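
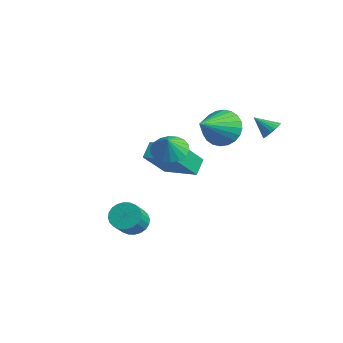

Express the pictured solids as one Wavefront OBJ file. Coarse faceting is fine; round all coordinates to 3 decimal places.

v -1.577 -1.665 -2.859
v -1.079 -1.908 -3.379
v -0.505 -2.697 -2.461
v -1.003 -2.455 -1.941
v -0.936 -1.673 -3.267
v -0.362 -2.463 -2.349
v -0.891 -1.438 -3.093
v -0.316 -2.227 -2.175
v -0.95 -1.237 -2.883
v -0.376 -2.026 -1.965
v -1.105 -1.101 -2.67
v -0.53 -1.89 -1.752
v -1.331 -1.051 -2.485
v -0.757 -1.841 -1.567
v -1.595 -1.095 -2.357
v -1.021 -1.884 -1.439
v -1.857 -1.225 -2.306
v -1.282 -2.015 -1.388
v -2.075 -1.423 -2.339
v -1.501 -2.212 -1.421
v -2.218 -1.657 -2.451
v -1.644 -2.447 -1.533
v -2.264 -1.893 -2.625
v -1.689 -2.682 -1.707
v -2.204 -2.094 -2.835
v -1.63 -2.883 -1.917
v -2.05 -2.23 -3.048
v -1.475 -3.019 -2.13
v -1.823 -2.279 -3.233
v -1.249 -3.069 -2.315
v -1.559 -2.236 -3.361
v -0.985 -3.025 -2.443
v -1.298 -2.105 -3.412
v -0.723 -2.895 -2.494
v -4.849 2.447 -1.494
v -4.634 1.141 -0.048
v -3.179 3.127 -1.127
v -2.965 1.822 0.319
v -4.455 1.818 -2.119
v -4.241 0.513 -0.673
v -2.786 2.499 -1.752
v -2.571 1.193 -0.306
v 1.029 3.901 2.443
v 1.405 3.962 2.867
v 0.351 3.399 3.117
v 1.277 4.161 2.886
v 1.106 4.314 2.828
v 0.921 4.396 2.704
v 0.756 4.393 2.535
v 0.637 4.305 2.35
v 0.586 4.147 2.181
v 0.612 3.946 2.057
v 0.709 3.738 2
v 0.862 3.558 2.02
v 1.044 3.437 2.112
v 1.223 3.397 2.262
v 1.369 3.444 2.443
v 1.455 3.57 2.625
v 1.468 3.753 2.774
v -1.971 0.516 0.893
v -1.36 1.149 0.894
v -1.609 0.164 1.767
v -1.659 1.316 1.085
v -2.02 1.324 1.237
v -2.371 1.172 1.321
v -2.643 0.89 1.321
v -2.781 0.534 1.235
v -2.76 0.174 1.082
v -2.582 -0.118 0.891
v -2.283 -0.285 0.7
v -1.922 -0.293 0.548
v -1.571 -0.14 0.464
v -1.299 0.142 0.464
v -1.161 0.498 0.55
v -1.182 0.857 0.703
v -0.966 2.626 2.097
v -0.544 2.254 1.235
v -0.374 1.014 3.083
v -0.236 2.461 1.389
v -0.04 2.693 1.651
v 0.016 2.915 1.982
v -0.078 3.094 2.329
v -0.306 3.201 2.642
v -0.636 3.22 2.871
v -1.015 3.149 2.983
v -1.387 2.999 2.96
v -1.695 2.792 2.806
v -1.892 2.559 2.543
v -1.947 2.337 2.213
v -1.854 2.159 1.865
v -1.625 2.052 1.553
v -1.296 2.032 1.323
v -0.916 2.103 1.211
f 2 1 5
f 2 5 3
f 3 5 6
f 3 6 4
f 5 1 7
f 5 7 6
f 6 7 8
f 6 8 4
f 7 1 9
f 7 9 8
f 8 9 10
f 8 10 4
f 9 1 11
f 9 11 10
f 10 11 12
f 10 12 4
f 11 1 13
f 11 13 12
f 12 13 14
f 12 14 4
f 13 1 15
f 13 15 14
f 14 15 16
f 14 16 4
f 15 1 17
f 15 17 16
f 16 17 18
f 16 18 4
f 17 1 19
f 17 19 18
f 18 19 20
f 18 20 4
f 19 1 21
f 19 21 20
f 20 21 22
f 20 22 4
f 21 1 23
f 21 23 22
f 22 23 24
f 22 24 4
f 23 1 25
f 23 25 24
f 24 25 26
f 24 26 4
f 25 1 27
f 25 27 26
f 26 27 28
f 26 28 4
f 27 1 29
f 27 29 28
f 28 29 30
f 28 30 4
f 29 1 31
f 29 31 30
f 30 31 32
f 30 32 4
f 31 1 33
f 31 33 32
f 32 33 34
f 32 34 4
f 33 1 2
f 33 2 34
f 34 2 3
f 34 3 4
f 36 38 35
f 39 36 35
f 35 38 37
f 37 39 35
f 36 42 38
f 40 36 39
f 40 42 36
f 38 42 37
f 41 39 37
f 37 42 41
f 41 40 39
f 42 40 41
f 44 43 46
f 44 46 45
f 46 43 47
f 46 47 45
f 47 43 48
f 47 48 45
f 48 43 49
f 48 49 45
f 49 43 50
f 49 50 45
f 50 43 51
f 50 51 45
f 51 43 52
f 51 52 45
f 52 43 53
f 52 53 45
f 53 43 54
f 53 54 45
f 54 43 55
f 54 55 45
f 55 43 56
f 55 56 45
f 56 43 57
f 56 57 45
f 57 43 58
f 57 58 45
f 58 43 59
f 58 59 45
f 59 43 44
f 59 44 45
f 61 60 63
f 61 63 62
f 63 60 64
f 63 64 62
f 64 60 65
f 64 65 62
f 65 60 66
f 65 66 62
f 66 60 67
f 66 67 62
f 67 60 68
f 67 68 62
f 68 60 69
f 68 69 62
f 69 60 70
f 69 70 62
f 70 60 71
f 70 71 62
f 71 60 72
f 71 72 62
f 72 60 73
f 72 73 62
f 73 60 74
f 73 74 62
f 74 60 75
f 74 75 62
f 75 60 61
f 75 61 62
f 77 76 79
f 77 79 78
f 79 76 80
f 79 80 78
f 80 76 81
f 80 81 78
f 81 76 82
f 81 82 78
f 82 76 83
f 82 83 78
f 83 76 84
f 83 84 78
f 84 76 85
f 84 85 78
f 85 76 86
f 85 86 78
f 86 76 87
f 86 87 78
f 87 76 88
f 87 88 78
f 88 76 89
f 88 89 78
f 89 76 90
f 89 90 78
f 90 76 91
f 90 91 78
f 91 76 92
f 91 92 78
f 92 76 93
f 92 93 78
f 93 76 77
f 93 77 78



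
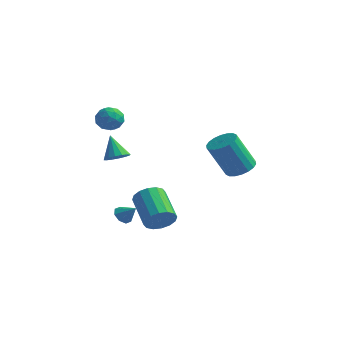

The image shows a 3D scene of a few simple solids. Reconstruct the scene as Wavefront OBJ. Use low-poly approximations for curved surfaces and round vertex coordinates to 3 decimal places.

v 0.279 -1.501 -3.584
v 0.746 -1.555 -2.829
v -0.652 -0.394 -1.88
v -1.119 -0.339 -2.636
v 0.91 -1.182 -3.044
v -0.488 -0.021 -2.095
v 0.905 -0.895 -3.403
v -0.493 0.267 -2.455
v 0.732 -0.769 -3.811
v -0.666 0.392 -2.863
v 0.438 -0.84 -4.159
v -0.96 0.321 -3.21
v 0.101 -1.087 -4.352
v -1.297 0.074 -3.404
v -0.188 -1.446 -4.34
v -1.586 -0.285 -3.391
v -0.352 -1.819 -4.125
v -1.75 -0.658 -3.176
v -0.347 -2.107 -3.765
v -1.745 -0.945 -2.817
v -0.174 -2.232 -3.357
v -1.572 -1.071 -2.409
v 0.12 -2.161 -3.01
v -1.278 -1 -2.061
v 0.457 -1.914 -2.816
v -0.941 -0.753 -1.868
v -2.896 -2.211 3.461
v -2.365 -1.687 3.716
v -1.955 -2.953 3.024
v -1.424 -2.429 3.279
v -1.844 -2.849 3.797
v -2.425 -2.39 4.068
v -1.895 -2.25 2.672
v -2.476 -1.791 2.943
v -1.746 -1.711 3.228
v -1.714 -2.081 3.924
v -2.606 -2.559 2.816
v -2.574 -2.929 3.512
v -2.713 -1.884 3.627
v -1.607 -2.756 3.113
v -1.854 -3.003 3.418
v -1.541 -2.695 3.567
v -2.749 -2.297 3.834
v -2.436 -1.989 3.984
v -2.13 -2.672 4.031
v -1.884 -2.651 2.756
v -1.571 -2.343 2.906
v -2.779 -1.945 3.173
v -2.466 -1.637 3.322
v -2.19 -1.968 2.709
v -2.037 -1.59 3.49
v -1.484 -2.026 3.233
v -1.761 -1.921 2.876
v -2.102 -1.651 3.036
v -2.018 -1.808 3.899
v -1.465 -2.244 3.642
v -1.712 -2.491 3.947
v -2.054 -2.221 4.106
v -1.654 -1.822 3.612
v -2.855 -2.396 3.098
v -2.302 -2.832 2.841
v -2.266 -2.419 2.634
v -2.608 -2.149 2.793
v -2.836 -2.614 3.507
v -2.283 -3.05 3.25
v -2.218 -2.989 3.704
v -2.559 -2.719 3.864
v -2.666 -2.818 3.128
v -1.894 -2.089 0.639
v -1.325 -1.73 0.833
v -2.586 -1.651 1.861
v -1.522 -1.496 0.638
v -1.818 -1.421 0.443
v -2.135 -1.525 0.301
v -2.387 -1.78 0.25
v -2.507 -2.118 0.303
v -2.463 -2.448 0.446
v -2.267 -2.682 0.641
v -1.97 -2.757 0.836
v -1.654 -2.652 0.978
v -1.401 -2.397 1.029
v -1.281 -2.06 0.976
v 3.175 1.575 -0.348
v 3.89 1.091 -0.24
v 3.14 0.421 1.717
v 2.425 0.905 1.608
v 3.991 1.431 -0.085
v 3.242 0.761 1.872
v 3.931 1.799 0.018
v 3.181 1.13 1.975
v 3.721 2.123 0.049
v 2.971 1.454 2.005
v 3.403 2.338 0
v 2.653 1.669 1.957
v 3.04 2.402 -0.117
v 2.29 1.733 1.84
v 2.703 2.303 -0.28
v 1.953 1.633 1.677
v 2.46 2.059 -0.457
v 1.71 1.389 1.5
v 2.358 1.719 -0.612
v 1.609 1.049 1.345
v 2.419 1.35 -0.715
v 1.669 0.681 1.242
v 2.629 1.026 -0.745
v 1.879 0.357 1.211
v 2.947 0.811 -0.697
v 2.197 0.142 1.26
v 3.31 0.747 -0.58
v 2.56 0.078 1.377
v 3.647 0.847 -0.417
v 2.897 0.177 1.54
v -1.216 -2.658 -3.077
v -0.843 -2.489 -3.502
v -0.464 -2.622 -2.403
v -1.042 -2.139 -3.298
v -1.343 -2.093 -2.964
v -1.569 -2.377 -2.697
v -1.589 -2.826 -2.651
v -1.39 -3.176 -2.855
v -1.089 -3.223 -3.189
v -0.863 -2.938 -3.457
f 2 1 5
f 2 5 3
f 3 5 6
f 3 6 4
f 5 1 7
f 5 7 6
f 6 7 8
f 6 8 4
f 7 1 9
f 7 9 8
f 8 9 10
f 8 10 4
f 9 1 11
f 9 11 10
f 10 11 12
f 10 12 4
f 11 1 13
f 11 13 12
f 12 13 14
f 12 14 4
f 13 1 15
f 13 15 14
f 14 15 16
f 14 16 4
f 15 1 17
f 15 17 16
f 16 17 18
f 16 18 4
f 17 1 19
f 17 19 18
f 18 19 20
f 18 20 4
f 19 1 21
f 19 21 20
f 20 21 22
f 20 22 4
f 21 1 23
f 21 23 22
f 22 23 24
f 22 24 4
f 23 1 25
f 23 25 24
f 24 25 26
f 24 26 4
f 25 1 2
f 25 2 26
f 26 2 3
f 26 3 4
f 27 64 43
f 64 38 67
f 43 67 32
f 64 67 43
f 27 43 39
f 43 32 44
f 39 44 28
f 43 44 39
f 27 39 48
f 39 28 49
f 48 49 34
f 39 49 48
f 27 48 60
f 48 34 63
f 60 63 37
f 48 63 60
f 27 60 64
f 60 37 68
f 64 68 38
f 60 68 64
f 28 44 55
f 44 32 58
f 55 58 36
f 44 58 55
f 32 67 45
f 67 38 66
f 45 66 31
f 67 66 45
f 38 68 65
f 68 37 61
f 65 61 29
f 68 61 65
f 37 63 62
f 63 34 50
f 62 50 33
f 63 50 62
f 34 49 54
f 49 28 51
f 54 51 35
f 49 51 54
f 30 56 42
f 56 36 57
f 42 57 31
f 56 57 42
f 30 42 40
f 42 31 41
f 40 41 29
f 42 41 40
f 30 40 47
f 40 29 46
f 47 46 33
f 40 46 47
f 30 47 52
f 47 33 53
f 52 53 35
f 47 53 52
f 30 52 56
f 52 35 59
f 56 59 36
f 52 59 56
f 31 57 45
f 57 36 58
f 45 58 32
f 57 58 45
f 29 41 65
f 41 31 66
f 65 66 38
f 41 66 65
f 33 46 62
f 46 29 61
f 62 61 37
f 46 61 62
f 35 53 54
f 53 33 50
f 54 50 34
f 53 50 54
f 36 59 55
f 59 35 51
f 55 51 28
f 59 51 55
f 70 69 72
f 70 72 71
f 72 69 73
f 72 73 71
f 73 69 74
f 73 74 71
f 74 69 75
f 74 75 71
f 75 69 76
f 75 76 71
f 76 69 77
f 76 77 71
f 77 69 78
f 77 78 71
f 78 69 79
f 78 79 71
f 79 69 80
f 79 80 71
f 80 69 81
f 80 81 71
f 81 69 82
f 81 82 71
f 82 69 70
f 82 70 71
f 84 83 87
f 84 87 85
f 85 87 88
f 85 88 86
f 87 83 89
f 87 89 88
f 88 89 90
f 88 90 86
f 89 83 91
f 89 91 90
f 90 91 92
f 90 92 86
f 91 83 93
f 91 93 92
f 92 93 94
f 92 94 86
f 93 83 95
f 93 95 94
f 94 95 96
f 94 96 86
f 95 83 97
f 95 97 96
f 96 97 98
f 96 98 86
f 97 83 99
f 97 99 98
f 98 99 100
f 98 100 86
f 99 83 101
f 99 101 100
f 100 101 102
f 100 102 86
f 101 83 103
f 101 103 102
f 102 103 104
f 102 104 86
f 103 83 105
f 103 105 104
f 104 105 106
f 104 106 86
f 105 83 107
f 105 107 106
f 106 107 108
f 106 108 86
f 107 83 109
f 107 109 108
f 108 109 110
f 108 110 86
f 109 83 111
f 109 111 110
f 110 111 112
f 110 112 86
f 111 83 84
f 111 84 112
f 112 84 85
f 112 85 86
f 114 113 116
f 114 116 115
f 116 113 117
f 116 117 115
f 117 113 118
f 117 118 115
f 118 113 119
f 118 119 115
f 119 113 120
f 119 120 115
f 120 113 121
f 120 121 115
f 121 113 122
f 121 122 115
f 122 113 114
f 122 114 115



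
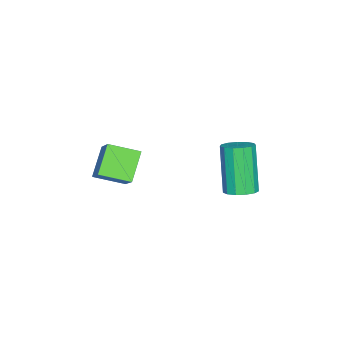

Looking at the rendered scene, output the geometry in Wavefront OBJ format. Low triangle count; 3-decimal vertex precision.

v -0.164 -0.571 -3.814
v -1.051 -0.588 -3.005
v -0.479 0.443 -4.138
v -1.366 0.426 -3.329
v 0.686 -0.006 -2.871
v -0.201 -0.023 -2.062
v 0.371 1.008 -3.195
v -0.516 0.991 -2.386
v -0.961 4.165 -3.805
v -0.497 3.868 -3.661
v -1.234 3.497 -2.05
v -1.699 3.795 -2.195
v -0.443 4.171 -3.567
v -1.181 3.8 -1.956
v -0.555 4.472 -3.549
v -1.292 4.101 -1.938
v -0.795 4.675 -3.612
v -1.532 4.304 -2.001
v -1.088 4.717 -3.736
v -1.826 4.346 -2.126
v -1.341 4.584 -3.883
v -2.078 4.213 -2.272
v -1.473 4.317 -4.005
v -2.211 3.947 -2.394
v -1.443 4.003 -4.063
v -2.18 3.632 -2.453
v -1.26 3.74 -4.04
v -1.997 3.369 -2.429
v -0.982 3.612 -3.942
v -1.719 3.242 -2.331
v -0.697 3.66 -3.801
v -1.435 3.289 -2.19
f 2 4 1
f 5 2 1
f 1 4 3
f 3 5 1
f 2 8 4
f 6 2 5
f 6 8 2
f 4 8 3
f 7 5 3
f 3 8 7
f 7 6 5
f 8 6 7
f 10 9 13
f 10 13 11
f 11 13 14
f 11 14 12
f 13 9 15
f 13 15 14
f 14 15 16
f 14 16 12
f 15 9 17
f 15 17 16
f 16 17 18
f 16 18 12
f 17 9 19
f 17 19 18
f 18 19 20
f 18 20 12
f 19 9 21
f 19 21 20
f 20 21 22
f 20 22 12
f 21 9 23
f 21 23 22
f 22 23 24
f 22 24 12
f 23 9 25
f 23 25 24
f 24 25 26
f 24 26 12
f 25 9 27
f 25 27 26
f 26 27 28
f 26 28 12
f 27 9 29
f 27 29 28
f 28 29 30
f 28 30 12
f 29 9 31
f 29 31 30
f 30 31 32
f 30 32 12
f 31 9 10
f 31 10 32
f 32 10 11
f 32 11 12



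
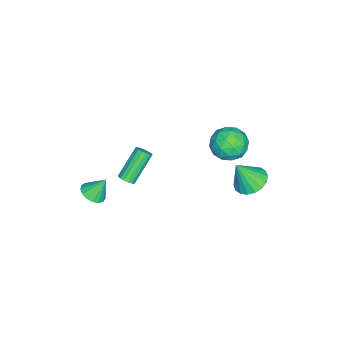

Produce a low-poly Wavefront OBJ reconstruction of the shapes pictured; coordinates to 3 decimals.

v -4.137 3.855 -2.596
v -3.504 4.704 -2.385
v -3.683 3.085 -0.864
v -3.93 4.843 -2.211
v -4.398 4.786 -2.114
v -4.813 4.545 -2.112
v -5.095 4.167 -2.206
v -5.187 3.727 -2.378
v -5.071 3.313 -2.592
v -4.771 3.006 -2.808
v -4.344 2.868 -2.981
v -3.877 2.925 -3.079
v -3.461 3.166 -3.08
v -3.18 3.544 -2.986
v -3.088 3.983 -2.815
v -3.203 4.398 -2.6
v -3.625 3.558 2.405
v -2.669 3.98 1.861
v -3.071 1.78 1.999
v -2.115 2.202 1.455
v -2.216 2.294 2.625
v -2.558 3.392 2.876
v -3.182 2.368 0.984
v -3.524 3.466 1.235
v -2.396 3.244 0.983
v -1.798 3.199 1.997
v -3.942 2.561 1.863
v -3.344 2.516 2.877
v -3.195 3.925 2.169
v -2.545 1.835 1.691
v -2.603 1.889 2.379
v -2.042 2.137 2.059
v -3.13 3.579 2.765
v -2.568 3.827 2.446
v -2.302 2.836 2.894
v -3.172 1.933 1.414
v -2.61 2.181 1.095
v -3.698 3.623 1.801
v -3.137 3.871 1.481
v -3.438 2.924 0.966
v -2.473 3.741 1.333
v -2.148 2.696 1.094
v -2.775 2.793 0.817
v -2.976 3.439 0.965
v -2.122 3.714 1.929
v -1.797 2.669 1.69
v -1.855 2.723 2.378
v -2.057 3.368 2.525
v -1.961 3.281 1.413
v -3.943 3.091 2.17
v -3.618 2.046 1.931
v -3.683 2.392 1.335
v -3.885 3.037 1.482
v -3.592 3.064 2.766
v -3.267 2.019 2.527
v -2.764 2.321 2.895
v -2.965 2.967 3.043
v -3.779 2.479 2.447
v 0.946 -3.805 -1.057
v 1.714 -3.894 -0.818
v 0.654 -3.115 0.137
v 1.716 -3.558 -1.012
v 1.541 -3.279 -1.216
v 1.23 -3.12 -1.383
v 0.854 -3.118 -1.476
v 0.499 -3.273 -1.474
v 0.246 -3.55 -1.375
v 0.153 -3.886 -1.204
v 0.243 -4.202 -1
v 0.493 -4.428 -0.808
v 0.847 -4.511 -0.674
v 1.224 -4.432 -0.627
v 1.537 -4.21 -0.679
v -1.894 -2.86 -2.452
v -1.5 -2.605 -2.186
v -2.931 -2.005 -0.641
v -3.326 -2.26 -0.908
v -1.595 -2.424 -2.344
v -3.026 -1.824 -0.799
v -1.758 -2.343 -2.527
v -3.19 -1.743 -0.982
v -1.953 -2.38 -2.693
v -3.384 -1.78 -1.148
v -2.134 -2.528 -2.804
v -3.566 -1.927 -1.259
v -2.26 -2.751 -2.834
v -3.692 -2.151 -1.289
v -2.303 -2.999 -2.777
v -3.734 -2.399 -1.232
v -2.252 -3.216 -2.645
v -3.683 -2.616 -1.101
v -2.119 -3.351 -2.47
v -3.55 -2.751 -0.925
v -1.934 -3.374 -2.29
v -3.366 -2.773 -0.745
v -1.741 -3.278 -2.147
v -3.172 -2.678 -0.603
v -1.582 -3.088 -2.075
v -3.014 -2.487 -0.53
v -1.495 -2.844 -2.089
v -2.927 -2.244 -0.544
f 2 1 4
f 2 4 3
f 4 1 5
f 4 5 3
f 5 1 6
f 5 6 3
f 6 1 7
f 6 7 3
f 7 1 8
f 7 8 3
f 8 1 9
f 8 9 3
f 9 1 10
f 9 10 3
f 10 1 11
f 10 11 3
f 11 1 12
f 11 12 3
f 12 1 13
f 12 13 3
f 13 1 14
f 13 14 3
f 14 1 15
f 14 15 3
f 15 1 16
f 15 16 3
f 16 1 2
f 16 2 3
f 17 54 33
f 54 28 57
f 33 57 22
f 54 57 33
f 17 33 29
f 33 22 34
f 29 34 18
f 33 34 29
f 17 29 38
f 29 18 39
f 38 39 24
f 29 39 38
f 17 38 50
f 38 24 53
f 50 53 27
f 38 53 50
f 17 50 54
f 50 27 58
f 54 58 28
f 50 58 54
f 18 34 45
f 34 22 48
f 45 48 26
f 34 48 45
f 22 57 35
f 57 28 56
f 35 56 21
f 57 56 35
f 28 58 55
f 58 27 51
f 55 51 19
f 58 51 55
f 27 53 52
f 53 24 40
f 52 40 23
f 53 40 52
f 24 39 44
f 39 18 41
f 44 41 25
f 39 41 44
f 20 46 32
f 46 26 47
f 32 47 21
f 46 47 32
f 20 32 30
f 32 21 31
f 30 31 19
f 32 31 30
f 20 30 37
f 30 19 36
f 37 36 23
f 30 36 37
f 20 37 42
f 37 23 43
f 42 43 25
f 37 43 42
f 20 42 46
f 42 25 49
f 46 49 26
f 42 49 46
f 21 47 35
f 47 26 48
f 35 48 22
f 47 48 35
f 19 31 55
f 31 21 56
f 55 56 28
f 31 56 55
f 23 36 52
f 36 19 51
f 52 51 27
f 36 51 52
f 25 43 44
f 43 23 40
f 44 40 24
f 43 40 44
f 26 49 45
f 49 25 41
f 45 41 18
f 49 41 45
f 60 59 62
f 60 62 61
f 62 59 63
f 62 63 61
f 63 59 64
f 63 64 61
f 64 59 65
f 64 65 61
f 65 59 66
f 65 66 61
f 66 59 67
f 66 67 61
f 67 59 68
f 67 68 61
f 68 59 69
f 68 69 61
f 69 59 70
f 69 70 61
f 70 59 71
f 70 71 61
f 71 59 72
f 71 72 61
f 72 59 73
f 72 73 61
f 73 59 60
f 73 60 61
f 75 74 78
f 75 78 76
f 76 78 79
f 76 79 77
f 78 74 80
f 78 80 79
f 79 80 81
f 79 81 77
f 80 74 82
f 80 82 81
f 81 82 83
f 81 83 77
f 82 74 84
f 82 84 83
f 83 84 85
f 83 85 77
f 84 74 86
f 84 86 85
f 85 86 87
f 85 87 77
f 86 74 88
f 86 88 87
f 87 88 89
f 87 89 77
f 88 74 90
f 88 90 89
f 89 90 91
f 89 91 77
f 90 74 92
f 90 92 91
f 91 92 93
f 91 93 77
f 92 74 94
f 92 94 93
f 93 94 95
f 93 95 77
f 94 74 96
f 94 96 95
f 95 96 97
f 95 97 77
f 96 74 98
f 96 98 97
f 97 98 99
f 97 99 77
f 98 74 100
f 98 100 99
f 99 100 101
f 99 101 77
f 100 74 75
f 100 75 101
f 101 75 76
f 101 76 77



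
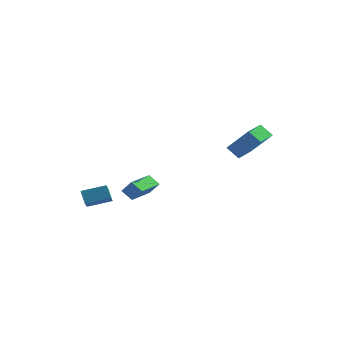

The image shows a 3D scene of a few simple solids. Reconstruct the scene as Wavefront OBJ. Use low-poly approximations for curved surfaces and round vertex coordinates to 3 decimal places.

v 2.561 2.082 -0.24
v 1.838 2.235 0.404
v 2.836 3.647 -0.302
v 2.113 3.8 0.341
v 3.807 1.92 1.199
v 3.084 2.073 1.842
v 4.082 3.485 1.136
v 3.359 3.638 1.78
v -4.911 -2.072 -2.176
v -4.72 -2.911 -1.539
v -3.663 -1.52 -1.821
v -3.472 -2.359 -1.185
v -4.528 -2.501 -2.855
v -4.337 -3.34 -2.219
v -3.28 -1.949 -2.501
v -3.089 -2.788 -1.864
v -1.835 -3.001 -1.762
v -2.474 -2.818 -1.264
v -1.478 -1.09 -2.007
v -2.116 -0.907 -1.509
v -1.284 -3.013 -1.051
v -1.922 -2.83 -0.553
v -0.926 -1.102 -1.296
v -1.565 -0.919 -0.798
f 2 4 1
f 5 2 1
f 1 4 3
f 3 5 1
f 2 8 4
f 6 2 5
f 6 8 2
f 4 8 3
f 7 5 3
f 3 8 7
f 7 6 5
f 8 6 7
f 10 12 9
f 13 10 9
f 9 12 11
f 11 13 9
f 10 16 12
f 14 10 13
f 14 16 10
f 12 16 11
f 15 13 11
f 11 16 15
f 15 14 13
f 16 14 15
f 18 20 17
f 21 18 17
f 17 20 19
f 19 21 17
f 18 24 20
f 22 18 21
f 22 24 18
f 20 24 19
f 23 21 19
f 19 24 23
f 23 22 21
f 24 22 23



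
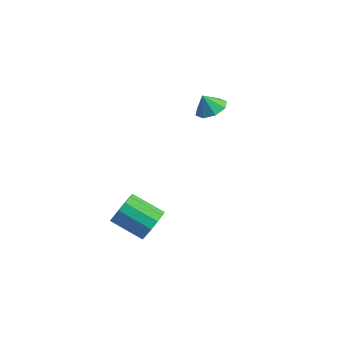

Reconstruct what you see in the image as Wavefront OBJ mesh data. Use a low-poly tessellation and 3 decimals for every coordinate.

v 0.502 3.917 1.263
v 1.328 3.355 1.409
v 0.098 3.603 2.337
v 1.418 4.082 1.656
v 0.971 4.712 1.672
v 0.25 4.877 1.449
v -0.324 4.48 1.117
v -0.414 3.753 0.87
v 0.033 3.122 0.854
v 0.754 2.957 1.077
v 2.345 -2.811 -3.933
v 2.917 -3.067 -3.041
v 1.108 -3.745 -2.075
v 0.535 -3.489 -2.967
v 2.736 -2.484 -2.97
v 0.927 -3.162 -2.004
v 2.432 -2.005 -3.204
v 0.623 -2.683 -2.238
v 2.099 -1.782 -3.67
v 0.29 -2.46 -2.704
v 1.845 -1.885 -4.219
v 0.036 -2.563 -3.253
v 1.749 -2.283 -4.677
v -0.06 -2.961 -3.711
v 1.842 -2.848 -4.9
v 0.033 -3.526 -3.934
v 2.095 -3.401 -4.815
v 0.286 -4.079 -3.849
v 2.427 -3.767 -4.45
v 0.618 -4.445 -3.484
v 2.733 -3.829 -3.921
v 0.924 -4.508 -2.955
v 2.915 -3.569 -3.396
v 1.106 -4.247 -2.43
f 2 1 4
f 2 4 3
f 4 1 5
f 4 5 3
f 5 1 6
f 5 6 3
f 6 1 7
f 6 7 3
f 7 1 8
f 7 8 3
f 8 1 9
f 8 9 3
f 9 1 10
f 9 10 3
f 10 1 2
f 10 2 3
f 12 11 15
f 12 15 13
f 13 15 16
f 13 16 14
f 15 11 17
f 15 17 16
f 16 17 18
f 16 18 14
f 17 11 19
f 17 19 18
f 18 19 20
f 18 20 14
f 19 11 21
f 19 21 20
f 20 21 22
f 20 22 14
f 21 11 23
f 21 23 22
f 22 23 24
f 22 24 14
f 23 11 25
f 23 25 24
f 24 25 26
f 24 26 14
f 25 11 27
f 25 27 26
f 26 27 28
f 26 28 14
f 27 11 29
f 27 29 28
f 28 29 30
f 28 30 14
f 29 11 31
f 29 31 30
f 30 31 32
f 30 32 14
f 31 11 33
f 31 33 32
f 32 33 34
f 32 34 14
f 33 11 12
f 33 12 34
f 34 12 13
f 34 13 14



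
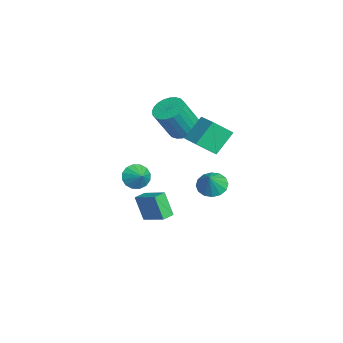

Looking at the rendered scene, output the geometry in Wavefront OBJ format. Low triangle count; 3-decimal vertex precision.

v 3.164 3.067 -0.541
v 3.884 3.031 -1.063
v 3.936 2.833 0.541
v 3.847 3.474 -0.941
v 3.627 3.807 -0.712
v 3.282 3.942 -0.437
v 2.906 3.843 -0.19
v 2.599 3.535 -0.038
v 2.444 3.102 -0.02
v 2.481 2.659 -0.142
v 2.701 2.326 -0.371
v 3.046 2.191 -0.645
v 3.422 2.29 -0.892
v 3.729 2.598 -1.045
v 3.78 1.505 3.567
v 3.101 2.46 4.799
v 3.582 2.609 2.602
v 2.903 3.564 3.834
v 5.077 2.016 3.886
v 4.398 2.971 5.118
v 4.879 3.12 2.921
v 4.2 4.075 4.153
v 1.967 -0.618 -3.999
v 1.459 -1.068 -2.494
v 1.403 -0.036 -4.015
v 0.896 -0.486 -2.511
v 3.024 0.426 -3.329
v 2.517 -0.024 -1.825
v 2.461 1.008 -3.346
v 1.953 0.558 -1.841
v 0.867 1.721 2.701
v 1.592 1.25 2.262
v 2.119 0.328 4.12
v 1.393 0.799 4.559
v 1.765 1.568 2.37
v 2.292 0.646 4.228
v 1.802 1.909 2.529
v 2.329 0.988 4.387
v 1.697 2.222 2.714
v 2.224 1.301 4.572
v 1.465 2.459 2.897
v 1.992 1.537 4.755
v 1.142 2.583 3.05
v 1.669 1.661 4.909
v 0.777 2.576 3.15
v 1.304 1.654 5.009
v 0.425 2.438 3.182
v 0.952 1.517 5.04
v 0.141 2.192 3.14
v 0.668 1.27 4.998
v -0.032 1.874 3.032
v 0.495 0.952 4.89
v -0.069 1.532 2.873
v 0.458 0.611 4.731
v 0.036 1.219 2.688
v 0.563 0.298 4.546
v 0.268 0.983 2.505
v 0.795 0.061 4.363
v 0.591 0.859 2.351
v 1.118 -0.063 4.21
v 0.956 0.866 2.251
v 1.483 -0.056 4.11
v 1.308 1.003 2.22
v 1.835 0.082 4.078
v 1.43 -0.971 -0.807
v 1.937 -1.236 -1.449
v 2.25 -0.649 -0.293
v 1.835 -0.814 -1.55
v 1.624 -0.435 -1.451
v 1.361 -0.199 -1.18
v 1.117 -0.17 -0.809
v 0.956 -0.356 -0.438
v 0.923 -0.706 -0.165
v 1.026 -1.128 -0.065
v 1.237 -1.507 -0.163
v 1.499 -1.743 -0.434
v 1.744 -1.772 -0.805
v 1.904 -1.586 -1.177
f 2 1 4
f 2 4 3
f 4 1 5
f 4 5 3
f 5 1 6
f 5 6 3
f 6 1 7
f 6 7 3
f 7 1 8
f 7 8 3
f 8 1 9
f 8 9 3
f 9 1 10
f 9 10 3
f 10 1 11
f 10 11 3
f 11 1 12
f 11 12 3
f 12 1 13
f 12 13 3
f 13 1 14
f 13 14 3
f 14 1 2
f 14 2 3
f 16 18 15
f 19 16 15
f 15 18 17
f 17 19 15
f 16 22 18
f 20 16 19
f 20 22 16
f 18 22 17
f 21 19 17
f 17 22 21
f 21 20 19
f 22 20 21
f 24 26 23
f 27 24 23
f 23 26 25
f 25 27 23
f 24 30 26
f 28 24 27
f 28 30 24
f 26 30 25
f 29 27 25
f 25 30 29
f 29 28 27
f 30 28 29
f 32 31 35
f 32 35 33
f 33 35 36
f 33 36 34
f 35 31 37
f 35 37 36
f 36 37 38
f 36 38 34
f 37 31 39
f 37 39 38
f 38 39 40
f 38 40 34
f 39 31 41
f 39 41 40
f 40 41 42
f 40 42 34
f 41 31 43
f 41 43 42
f 42 43 44
f 42 44 34
f 43 31 45
f 43 45 44
f 44 45 46
f 44 46 34
f 45 31 47
f 45 47 46
f 46 47 48
f 46 48 34
f 47 31 49
f 47 49 48
f 48 49 50
f 48 50 34
f 49 31 51
f 49 51 50
f 50 51 52
f 50 52 34
f 51 31 53
f 51 53 52
f 52 53 54
f 52 54 34
f 53 31 55
f 53 55 54
f 54 55 56
f 54 56 34
f 55 31 57
f 55 57 56
f 56 57 58
f 56 58 34
f 57 31 59
f 57 59 58
f 58 59 60
f 58 60 34
f 59 31 61
f 59 61 60
f 60 61 62
f 60 62 34
f 61 31 63
f 61 63 62
f 62 63 64
f 62 64 34
f 63 31 32
f 63 32 64
f 64 32 33
f 64 33 34
f 66 65 68
f 66 68 67
f 68 65 69
f 68 69 67
f 69 65 70
f 69 70 67
f 70 65 71
f 70 71 67
f 71 65 72
f 71 72 67
f 72 65 73
f 72 73 67
f 73 65 74
f 73 74 67
f 74 65 75
f 74 75 67
f 75 65 76
f 75 76 67
f 76 65 77
f 76 77 67
f 77 65 78
f 77 78 67
f 78 65 66
f 78 66 67



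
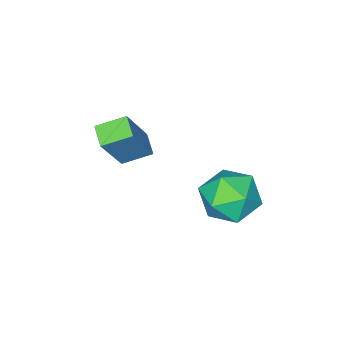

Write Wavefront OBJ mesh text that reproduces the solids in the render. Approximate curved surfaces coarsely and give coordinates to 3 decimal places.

v 2.535 4.351 2.041
v 3.345 3.686 1.729
v 1.375 3.354 1.151
v 2.185 2.689 0.839
v 1.873 2.717 1.887
v 2.59 3.333 2.437
v 2.13 3.707 0.443
v 2.847 4.323 0.993
v 3.095 3.288 0.742
v 2.936 2.676 1.634
v 1.784 4.364 1.246
v 1.625 3.752 2.138
v 3.152 -0.899 1.542
v 2.339 -0.278 1.947
v 3.527 -0.211 1.24
v 2.715 0.41 1.646
v 4.205 -0.69 3.334
v 3.393 -0.069 3.74
v 4.581 -0.002 3.033
v 3.768 0.619 3.438
f 1 12 6
f 1 6 2
f 1 2 8
f 1 8 11
f 1 11 12
f 2 6 10
f 6 12 5
f 12 11 3
f 11 8 7
f 8 2 9
f 4 10 5
f 4 5 3
f 4 3 7
f 4 7 9
f 4 9 10
f 5 10 6
f 3 5 12
f 7 3 11
f 9 7 8
f 10 9 2
f 14 16 13
f 17 14 13
f 13 16 15
f 15 17 13
f 14 20 16
f 18 14 17
f 18 20 14
f 16 20 15
f 19 17 15
f 15 20 19
f 19 18 17
f 20 18 19



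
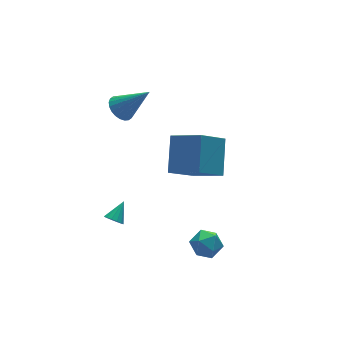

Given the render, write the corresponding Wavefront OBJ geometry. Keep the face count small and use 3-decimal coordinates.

v -0.551 3.025 2.903
v -0.018 2.786 2.371
v 0.591 2.155 4.437
v 0.093 3.064 2.446
v 0.105 3.335 2.591
v 0.018 3.56 2.784
v -0.155 3.703 2.994
v -0.389 3.743 3.191
v -0.648 3.674 3.344
v -0.891 3.505 3.43
v -1.083 3.264 3.435
v -1.194 2.986 3.36
v -1.207 2.715 3.215
v -1.119 2.49 3.023
v -0.946 2.347 2.813
v -0.712 2.307 2.616
v -0.453 2.376 2.463
v -0.21 2.545 2.377
v 3.5 -0.134 -1.77
v 1.991 -0.364 -0.556
v 2.552 1.34 -2.67
v 1.043 1.111 -1.456
v 4.397 1.289 -0.384
v 2.888 1.06 0.83
v 3.449 2.764 -1.284
v 1.94 2.534 -0.07
v -2.566 -0.034 -2.572
v -2.188 -0.212 -2.898
v -1.734 0.474 -1.888
v -2.268 0.056 -3.001
v -2.443 0.296 -2.967
v -2.656 0.431 -2.808
v -2.841 0.419 -2.574
v -2.938 0.262 -2.339
v -2.917 0.011 -2.178
v -2.785 -0.254 -2.142
v -2.582 -0.449 -2.242
v -2.375 -0.513 -2.447
v -2.228 -0.425 -2.692
v -0.097 -3.979 -2.872
v 0.257 -3.387 -3.424
v 1.023 -3.833 -1.996
v 1.377 -3.241 -2.548
v 0.648 -3.039 -2.094
v -0.045 -3.129 -2.635
v 1.325 -4.091 -2.785
v 0.632 -4.181 -3.326
v 1.136 -3.456 -3.37
v 0.717 -2.807 -2.943
v 0.563 -4.413 -2.477
v 0.144 -3.764 -2.05
f 2 1 4
f 2 4 3
f 4 1 5
f 4 5 3
f 5 1 6
f 5 6 3
f 6 1 7
f 6 7 3
f 7 1 8
f 7 8 3
f 8 1 9
f 8 9 3
f 9 1 10
f 9 10 3
f 10 1 11
f 10 11 3
f 11 1 12
f 11 12 3
f 12 1 13
f 12 13 3
f 13 1 14
f 13 14 3
f 14 1 15
f 14 15 3
f 15 1 16
f 15 16 3
f 16 1 17
f 16 17 3
f 17 1 18
f 17 18 3
f 18 1 2
f 18 2 3
f 20 22 19
f 23 20 19
f 19 22 21
f 21 23 19
f 20 26 22
f 24 20 23
f 24 26 20
f 22 26 21
f 25 23 21
f 21 26 25
f 25 24 23
f 26 24 25
f 28 27 30
f 28 30 29
f 30 27 31
f 30 31 29
f 31 27 32
f 31 32 29
f 32 27 33
f 32 33 29
f 33 27 34
f 33 34 29
f 34 27 35
f 34 35 29
f 35 27 36
f 35 36 29
f 36 27 37
f 36 37 29
f 37 27 38
f 37 38 29
f 38 27 39
f 38 39 29
f 39 27 28
f 39 28 29
f 40 51 45
f 40 45 41
f 40 41 47
f 40 47 50
f 40 50 51
f 41 45 49
f 45 51 44
f 51 50 42
f 50 47 46
f 47 41 48
f 43 49 44
f 43 44 42
f 43 42 46
f 43 46 48
f 43 48 49
f 44 49 45
f 42 44 51
f 46 42 50
f 48 46 47
f 49 48 41



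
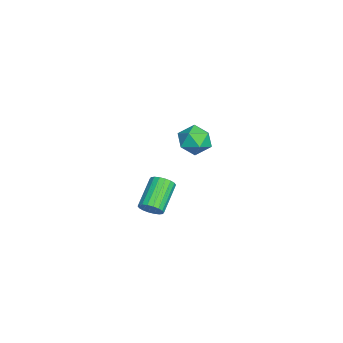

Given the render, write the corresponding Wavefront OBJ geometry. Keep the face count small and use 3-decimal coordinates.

v 2.938 -3.897 -1.887
v 3.254 -4.033 -1.372
v 1.919 -3.519 -0.417
v 1.602 -3.383 -0.933
v 3.322 -3.77 -1.418
v 1.987 -3.256 -0.463
v 3.314 -3.532 -1.557
v 1.979 -3.018 -0.602
v 3.232 -3.366 -1.762
v 1.897 -2.852 -0.807
v 3.091 -3.305 -1.991
v 1.756 -2.791 -1.036
v 2.92 -3.362 -2.2
v 1.585 -2.848 -1.245
v 2.752 -3.524 -2.347
v 1.417 -3.01 -1.392
v 2.621 -3.761 -2.403
v 1.286 -3.247 -1.448
v 2.553 -4.024 -2.357
v 1.218 -3.51 -1.402
v 2.561 -4.262 -2.218
v 1.226 -3.748 -1.263
v 2.643 -4.428 -2.013
v 1.308 -3.914 -1.058
v 2.784 -4.489 -1.784
v 1.449 -3.975 -0.829
v 2.955 -4.432 -1.575
v 1.62 -3.918 -0.62
v 3.123 -4.27 -1.428
v 1.788 -3.756 -0.473
v -3.398 -1.158 -1.841
v -2.745 -1.739 -1.451
v -4.495 -2.221 -1.589
v -3.842 -2.802 -1.199
v -4.099 -2 -0.746
v -3.421 -1.342 -0.902
v -3.819 -2.618 -2.138
v -3.141 -1.96 -2.294
v -3.005 -2.641 -1.635
v -3.178 -2.259 -0.775
v -4.062 -1.701 -2.265
v -4.235 -1.319 -1.405
f 2 1 5
f 2 5 3
f 3 5 6
f 3 6 4
f 5 1 7
f 5 7 6
f 6 7 8
f 6 8 4
f 7 1 9
f 7 9 8
f 8 9 10
f 8 10 4
f 9 1 11
f 9 11 10
f 10 11 12
f 10 12 4
f 11 1 13
f 11 13 12
f 12 13 14
f 12 14 4
f 13 1 15
f 13 15 14
f 14 15 16
f 14 16 4
f 15 1 17
f 15 17 16
f 16 17 18
f 16 18 4
f 17 1 19
f 17 19 18
f 18 19 20
f 18 20 4
f 19 1 21
f 19 21 20
f 20 21 22
f 20 22 4
f 21 1 23
f 21 23 22
f 22 23 24
f 22 24 4
f 23 1 25
f 23 25 24
f 24 25 26
f 24 26 4
f 25 1 27
f 25 27 26
f 26 27 28
f 26 28 4
f 27 1 29
f 27 29 28
f 28 29 30
f 28 30 4
f 29 1 2
f 29 2 30
f 30 2 3
f 30 3 4
f 31 42 36
f 31 36 32
f 31 32 38
f 31 38 41
f 31 41 42
f 32 36 40
f 36 42 35
f 42 41 33
f 41 38 37
f 38 32 39
f 34 40 35
f 34 35 33
f 34 33 37
f 34 37 39
f 34 39 40
f 35 40 36
f 33 35 42
f 37 33 41
f 39 37 38
f 40 39 32



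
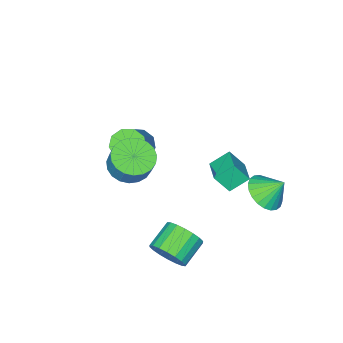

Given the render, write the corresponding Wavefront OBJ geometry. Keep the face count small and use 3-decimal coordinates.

v -1.599 1.93 -2.207
v -1.15 2.659 -2.543
v -2.001 2.57 -1.353
v -1.465 2.687 -2.712
v -1.801 2.599 -2.804
v -2.106 2.41 -2.806
v -2.334 2.147 -2.716
v -2.45 1.852 -2.549
v -2.436 1.568 -2.329
v -2.295 1.339 -2.091
v -2.048 1.2 -1.87
v -1.733 1.173 -1.701
v -1.397 1.26 -1.609
v -1.092 1.45 -1.607
v -0.864 1.712 -1.697
v -0.749 2.008 -1.865
v -0.762 2.292 -2.084
v -0.903 2.52 -2.322
v 0.546 -3.253 -1.197
v 1.071 -3.786 -1.38
v 2.259 -3.06 -0.086
v 1.734 -2.527 0.097
v 1.137 -3.358 -1.68
v 2.324 -2.632 -0.386
v 0.926 -2.881 -1.754
v 2.113 -2.155 -0.46
v 0.538 -2.578 -1.567
v 1.725 -1.852 -0.274
v 0.153 -2.591 -1.207
v 1.341 -1.865 0.086
v -0.047 -2.913 -0.842
v 1.14 -2.188 0.451
v 0.03 -3.395 -0.643
v 1.218 -2.669 0.65
v 0.349 -3.81 -0.703
v 1.536 -3.084 0.59
v 0.76 -3.964 -0.994
v 1.948 -3.239 0.3
v 3.63 1.737 -2.766
v 3.944 2.054 -2.054
v 2.823 1.88 -1.483
v 2.51 1.563 -2.194
v 3.809 2.357 -2.227
v 2.688 2.183 -1.656
v 3.638 2.536 -2.507
v 2.517 2.362 -1.936
v 3.466 2.558 -2.838
v 2.345 2.384 -2.267
v 3.326 2.416 -3.155
v 2.206 2.242 -2.584
v 3.247 2.141 -3.395
v 2.126 1.967 -2.823
v 3.244 1.785 -3.51
v 2.123 1.611 -2.938
v 3.317 1.42 -3.477
v 2.196 1.246 -2.906
v 3.452 1.117 -3.304
v 2.331 0.943 -2.733
v 3.623 0.938 -3.024
v 2.502 0.764 -2.453
v 3.795 0.916 -2.693
v 2.674 0.742 -2.122
v 3.934 1.058 -2.376
v 2.814 0.884 -1.805
v 4.014 1.333 -2.137
v 2.893 1.159 -1.565
v 4.017 1.689 -2.022
v 2.896 1.515 -1.45
v -0.194 1.029 -0.84
v -0.898 1.425 -0.25
v 0.489 1.959 -0.649
v -0.214 2.355 -0.059
v 0.214 0.565 -0.041
v -0.489 0.961 0.549
v 0.898 1.495 0.15
v 0.194 1.891 0.74
v 3.106 -0.928 0.819
v 3.733 -1.548 0.998
v 3.941 -1.052 1.981
v 3.314 -0.432 1.801
v 3.932 -1.284 0.823
v 4.141 -0.789 1.805
v 3.988 -0.959 0.647
v 4.197 -0.463 1.629
v 3.892 -0.628 0.5
v 4.101 -0.133 1.483
v 3.66 -0.349 0.409
v 3.869 0.146 1.391
v 3.332 -0.171 0.389
v 3.541 0.325 1.371
v 2.965 -0.123 0.442
v 3.174 0.373 1.425
v 2.622 -0.214 0.561
v 2.831 0.282 1.544
v 2.363 -0.429 0.725
v 2.572 0.067 1.707
v 2.232 -0.73 0.904
v 2.441 -0.234 1.887
v 2.252 -1.065 1.069
v 2.461 -0.569 2.052
v 2.42 -1.377 1.191
v 2.629 -0.881 2.173
v 2.706 -1.611 1.248
v 2.915 -1.115 2.231
v 3.062 -1.727 1.231
v 3.271 -1.231 2.214
v 3.425 -1.704 1.143
v 3.634 -1.209 2.125
f 2 1 4
f 2 4 3
f 4 1 5
f 4 5 3
f 5 1 6
f 5 6 3
f 6 1 7
f 6 7 3
f 7 1 8
f 7 8 3
f 8 1 9
f 8 9 3
f 9 1 10
f 9 10 3
f 10 1 11
f 10 11 3
f 11 1 12
f 11 12 3
f 12 1 13
f 12 13 3
f 13 1 14
f 13 14 3
f 14 1 15
f 14 15 3
f 15 1 16
f 15 16 3
f 16 1 17
f 16 17 3
f 17 1 18
f 17 18 3
f 18 1 2
f 18 2 3
f 20 19 23
f 20 23 21
f 21 23 24
f 21 24 22
f 23 19 25
f 23 25 24
f 24 25 26
f 24 26 22
f 25 19 27
f 25 27 26
f 26 27 28
f 26 28 22
f 27 19 29
f 27 29 28
f 28 29 30
f 28 30 22
f 29 19 31
f 29 31 30
f 30 31 32
f 30 32 22
f 31 19 33
f 31 33 32
f 32 33 34
f 32 34 22
f 33 19 35
f 33 35 34
f 34 35 36
f 34 36 22
f 35 19 37
f 35 37 36
f 36 37 38
f 36 38 22
f 37 19 20
f 37 20 38
f 38 20 21
f 38 21 22
f 40 39 43
f 40 43 41
f 41 43 44
f 41 44 42
f 43 39 45
f 43 45 44
f 44 45 46
f 44 46 42
f 45 39 47
f 45 47 46
f 46 47 48
f 46 48 42
f 47 39 49
f 47 49 48
f 48 49 50
f 48 50 42
f 49 39 51
f 49 51 50
f 50 51 52
f 50 52 42
f 51 39 53
f 51 53 52
f 52 53 54
f 52 54 42
f 53 39 55
f 53 55 54
f 54 55 56
f 54 56 42
f 55 39 57
f 55 57 56
f 56 57 58
f 56 58 42
f 57 39 59
f 57 59 58
f 58 59 60
f 58 60 42
f 59 39 61
f 59 61 60
f 60 61 62
f 60 62 42
f 61 39 63
f 61 63 62
f 62 63 64
f 62 64 42
f 63 39 65
f 63 65 64
f 64 65 66
f 64 66 42
f 65 39 67
f 65 67 66
f 66 67 68
f 66 68 42
f 67 39 40
f 67 40 68
f 68 40 41
f 68 41 42
f 70 72 69
f 73 70 69
f 69 72 71
f 71 73 69
f 70 76 72
f 74 70 73
f 74 76 70
f 72 76 71
f 75 73 71
f 71 76 75
f 75 74 73
f 76 74 75
f 78 77 81
f 78 81 79
f 79 81 82
f 79 82 80
f 81 77 83
f 81 83 82
f 82 83 84
f 82 84 80
f 83 77 85
f 83 85 84
f 84 85 86
f 84 86 80
f 85 77 87
f 85 87 86
f 86 87 88
f 86 88 80
f 87 77 89
f 87 89 88
f 88 89 90
f 88 90 80
f 89 77 91
f 89 91 90
f 90 91 92
f 90 92 80
f 91 77 93
f 91 93 92
f 92 93 94
f 92 94 80
f 93 77 95
f 93 95 94
f 94 95 96
f 94 96 80
f 95 77 97
f 95 97 96
f 96 97 98
f 96 98 80
f 97 77 99
f 97 99 98
f 98 99 100
f 98 100 80
f 99 77 101
f 99 101 100
f 100 101 102
f 100 102 80
f 101 77 103
f 101 103 102
f 102 103 104
f 102 104 80
f 103 77 105
f 103 105 104
f 104 105 106
f 104 106 80
f 105 77 107
f 105 107 106
f 106 107 108
f 106 108 80
f 107 77 78
f 107 78 108
f 108 78 79
f 108 79 80



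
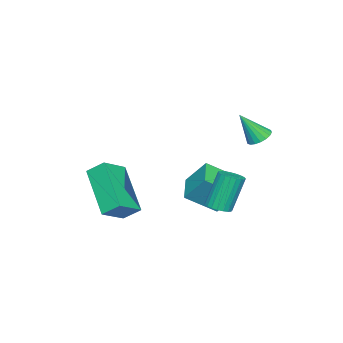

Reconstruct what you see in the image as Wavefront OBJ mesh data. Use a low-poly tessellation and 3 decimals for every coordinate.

v 0.704 0.683 -0.684
v 1.153 0.552 -0.911
v 1.096 0.077 0.444
v 1.201 0.758 -0.817
v 1.15 0.949 -0.697
v 1.011 1.088 -0.574
v 0.811 1.146 -0.473
v 0.59 1.113 -0.414
v 0.391 0.994 -0.409
v 0.255 0.814 -0.458
v 0.207 0.608 -0.552
v 0.257 0.417 -0.672
v 0.396 0.279 -0.795
v 0.596 0.22 -0.896
v 0.817 0.254 -0.955
v 1.016 0.372 -0.96
v 0.736 -0.904 -3.914
v 1.414 -1.881 -3.121
v 0.691 -0.11 -2.898
v 1.369 -1.088 -2.105
v 1.791 -0.432 -4.235
v 2.469 -1.41 -3.442
v 1.746 0.361 -3.219
v 2.424 -0.616 -2.426
v 3.713 0.534 -2.897
v 4.183 0.503 -2.729
v 3.697 0.776 -1.315
v 3.227 0.806 -1.483
v 4.167 0.705 -2.774
v 3.68 0.978 -1.36
v 4.071 0.878 -2.84
v 3.585 1.151 -1.426
v 3.914 0.991 -2.916
v 3.428 1.264 -1.502
v 3.722 1.025 -2.989
v 3.236 1.298 -1.575
v 3.529 0.974 -3.045
v 3.042 1.247 -1.631
v 3.367 0.847 -3.076
v 2.881 1.12 -1.663
v 3.266 0.666 -3.076
v 2.779 0.938 -1.663
v 3.241 0.461 -3.045
v 2.755 0.734 -1.632
v 3.299 0.27 -2.989
v 2.812 0.543 -1.575
v 3.428 0.124 -2.916
v 2.941 0.397 -1.502
v 3.606 0.049 -2.84
v 3.119 0.321 -1.426
v 3.803 0.057 -2.774
v 3.316 0.33 -1.36
v 3.984 0.148 -2.729
v 3.498 0.421 -1.315
v 4.119 0.306 -2.713
v 3.632 0.579 -1.3
v 3.975 -3.061 -4.185
v 2.794 -4.339 -2.839
v 3.859 -2.402 -3.661
v 2.677 -3.679 -2.315
v 4.983 -3.361 -3.585
v 3.801 -4.638 -2.239
v 4.866 -2.701 -3.061
v 3.685 -3.979 -1.715
f 2 1 4
f 2 4 3
f 4 1 5
f 4 5 3
f 5 1 6
f 5 6 3
f 6 1 7
f 6 7 3
f 7 1 8
f 7 8 3
f 8 1 9
f 8 9 3
f 9 1 10
f 9 10 3
f 10 1 11
f 10 11 3
f 11 1 12
f 11 12 3
f 12 1 13
f 12 13 3
f 13 1 14
f 13 14 3
f 14 1 15
f 14 15 3
f 15 1 16
f 15 16 3
f 16 1 2
f 16 2 3
f 18 20 17
f 21 18 17
f 17 20 19
f 19 21 17
f 18 24 20
f 22 18 21
f 22 24 18
f 20 24 19
f 23 21 19
f 19 24 23
f 23 22 21
f 24 22 23
f 26 25 29
f 26 29 27
f 27 29 30
f 27 30 28
f 29 25 31
f 29 31 30
f 30 31 32
f 30 32 28
f 31 25 33
f 31 33 32
f 32 33 34
f 32 34 28
f 33 25 35
f 33 35 34
f 34 35 36
f 34 36 28
f 35 25 37
f 35 37 36
f 36 37 38
f 36 38 28
f 37 25 39
f 37 39 38
f 38 39 40
f 38 40 28
f 39 25 41
f 39 41 40
f 40 41 42
f 40 42 28
f 41 25 43
f 41 43 42
f 42 43 44
f 42 44 28
f 43 25 45
f 43 45 44
f 44 45 46
f 44 46 28
f 45 25 47
f 45 47 46
f 46 47 48
f 46 48 28
f 47 25 49
f 47 49 48
f 48 49 50
f 48 50 28
f 49 25 51
f 49 51 50
f 50 51 52
f 50 52 28
f 51 25 53
f 51 53 52
f 52 53 54
f 52 54 28
f 53 25 55
f 53 55 54
f 54 55 56
f 54 56 28
f 55 25 26
f 55 26 56
f 56 26 27
f 56 27 28
f 58 60 57
f 61 58 57
f 57 60 59
f 59 61 57
f 58 64 60
f 62 58 61
f 62 64 58
f 60 64 59
f 63 61 59
f 59 64 63
f 63 62 61
f 64 62 63



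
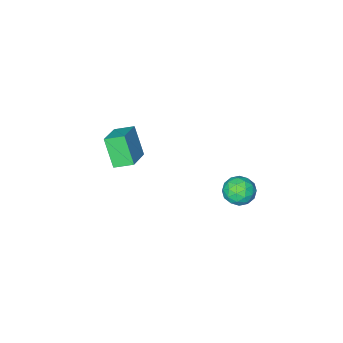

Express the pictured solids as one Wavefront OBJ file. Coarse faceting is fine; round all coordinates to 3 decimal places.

v -1.157 2.899 -3.242
v -0.679 2.448 -3.8
v -2.101 1.872 -3.22
v -1.623 1.421 -3.778
v -1.344 1.543 -2.972
v -0.76 2.178 -2.985
v -2.02 2.142 -4.035
v -1.436 2.777 -4.048
v -1.212 1.98 -4.29
v -0.794 1.61 -3.633
v -1.986 2.71 -3.387
v -1.568 2.34 -2.73
v -0.835 2.764 -3.523
v -1.945 1.556 -3.497
v -1.781 1.628 -3.023
v -1.5 1.363 -3.351
v -0.883 2.605 -3.044
v -0.602 2.34 -3.372
v -0.993 1.808 -2.885
v -2.178 1.98 -3.648
v -1.897 1.715 -3.976
v -1.28 2.957 -3.669
v -0.999 2.692 -3.997
v -1.787 2.512 -4.135
v -0.868 2.224 -4.139
v -1.422 1.62 -4.126
v -1.655 2.044 -4.277
v -1.313 2.417 -4.285
v -0.622 2.006 -3.753
v -1.177 1.402 -3.74
v -1.013 1.474 -3.266
v -0.67 1.847 -3.274
v -0.935 1.731 -4.041
v -1.603 2.918 -3.28
v -2.158 2.314 -3.267
v -2.11 2.473 -3.746
v -1.767 2.846 -3.754
v -1.358 2.7 -2.894
v -1.912 2.096 -2.881
v -1.467 1.903 -2.735
v -1.125 2.276 -2.743
v -1.845 2.589 -2.979
v 0.956 -4.134 -4.789
v 0.875 -5.051 -3.313
v 0.218 -3.446 -4.403
v 0.136 -4.364 -2.927
v 2.144 -3.216 -4.153
v 2.062 -4.134 -2.677
v 1.405 -2.529 -3.767
v 1.324 -3.446 -2.291
f 1 38 17
f 38 12 41
f 17 41 6
f 38 41 17
f 1 17 13
f 17 6 18
f 13 18 2
f 17 18 13
f 1 13 22
f 13 2 23
f 22 23 8
f 13 23 22
f 1 22 34
f 22 8 37
f 34 37 11
f 22 37 34
f 1 34 38
f 34 11 42
f 38 42 12
f 34 42 38
f 2 18 29
f 18 6 32
f 29 32 10
f 18 32 29
f 6 41 19
f 41 12 40
f 19 40 5
f 41 40 19
f 12 42 39
f 42 11 35
f 39 35 3
f 42 35 39
f 11 37 36
f 37 8 24
f 36 24 7
f 37 24 36
f 8 23 28
f 23 2 25
f 28 25 9
f 23 25 28
f 4 30 16
f 30 10 31
f 16 31 5
f 30 31 16
f 4 16 14
f 16 5 15
f 14 15 3
f 16 15 14
f 4 14 21
f 14 3 20
f 21 20 7
f 14 20 21
f 4 21 26
f 21 7 27
f 26 27 9
f 21 27 26
f 4 26 30
f 26 9 33
f 30 33 10
f 26 33 30
f 5 31 19
f 31 10 32
f 19 32 6
f 31 32 19
f 3 15 39
f 15 5 40
f 39 40 12
f 15 40 39
f 7 20 36
f 20 3 35
f 36 35 11
f 20 35 36
f 9 27 28
f 27 7 24
f 28 24 8
f 27 24 28
f 10 33 29
f 33 9 25
f 29 25 2
f 33 25 29
f 44 46 43
f 47 44 43
f 43 46 45
f 45 47 43
f 44 50 46
f 48 44 47
f 48 50 44
f 46 50 45
f 49 47 45
f 45 50 49
f 49 48 47
f 50 48 49



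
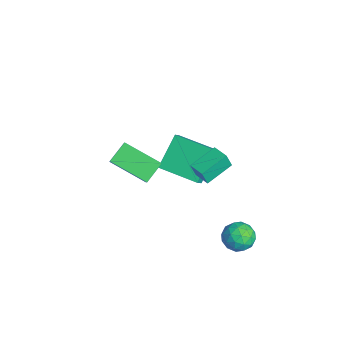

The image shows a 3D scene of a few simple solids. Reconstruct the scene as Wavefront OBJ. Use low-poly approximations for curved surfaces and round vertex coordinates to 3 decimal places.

v -0.838 -1.8 -1.171
v -2.029 -3.319 -0.318
v -1.43 -0.946 -0.476
v -2.621 -2.465 0.377
v 0.461 -2.035 0.223
v -0.73 -3.554 1.076
v -0.131 -1.181 0.918
v -1.322 -2.7 1.771
v 2.497 2.028 -1.898
v 3.042 2.565 -2.318
v 3.158 0.915 -2.462
v 3.703 1.452 -2.882
v 3.745 1.379 -2.013
v 3.337 2.067 -1.665
v 2.863 1.413 -3.115
v 2.455 2.101 -2.767
v 3.269 2.185 -3.07
v 3.814 2.163 -2.389
v 2.386 1.317 -2.391
v 2.931 1.295 -1.71
v 2.712 2.394 -2.059
v 3.488 1.086 -2.721
v 3.513 1.043 -2.211
v 3.834 1.358 -2.458
v 2.885 2.102 -1.675
v 3.205 2.417 -1.921
v 3.619 1.72 -1.742
v 2.995 1.063 -2.859
v 3.315 1.378 -3.105
v 2.366 2.122 -2.322
v 2.687 2.437 -2.569
v 2.581 1.76 -3.038
v 3.165 2.486 -2.748
v 3.554 1.832 -3.079
v 3.06 1.809 -3.216
v 2.82 2.214 -3.011
v 3.486 2.474 -2.347
v 3.874 1.819 -2.679
v 3.899 1.776 -2.168
v 3.659 2.181 -1.963
v 3.619 2.25 -2.789
v 2.326 1.661 -2.101
v 2.714 1.006 -2.433
v 2.541 1.299 -2.817
v 2.301 1.704 -2.612
v 2.646 1.648 -1.701
v 3.035 0.994 -2.032
v 3.38 1.266 -1.769
v 3.14 1.671 -1.564
v 2.581 1.23 -1.991
v -2.56 -0.778 -1.971
v -3.59 0.329 -0.556
v -3.032 -0.451 -2.57
v -4.062 0.656 -1.155
v -1.138 0.844 -2.205
v -2.168 1.951 -0.79
v -1.61 1.171 -2.804
v -2.64 2.278 -1.389
v 2.892 -0.308 2.865
v 2.943 -0.588 3.697
v 2.299 0.987 3.337
v 2.35 0.707 4.169
v 3.69 0.033 2.931
v 3.741 -0.247 3.763
v 3.097 1.328 3.403
v 3.148 1.048 4.235
f 2 4 1
f 5 2 1
f 1 4 3
f 3 5 1
f 2 8 4
f 6 2 5
f 6 8 2
f 4 8 3
f 7 5 3
f 3 8 7
f 7 6 5
f 8 6 7
f 9 46 25
f 46 20 49
f 25 49 14
f 46 49 25
f 9 25 21
f 25 14 26
f 21 26 10
f 25 26 21
f 9 21 30
f 21 10 31
f 30 31 16
f 21 31 30
f 9 30 42
f 30 16 45
f 42 45 19
f 30 45 42
f 9 42 46
f 42 19 50
f 46 50 20
f 42 50 46
f 10 26 37
f 26 14 40
f 37 40 18
f 26 40 37
f 14 49 27
f 49 20 48
f 27 48 13
f 49 48 27
f 20 50 47
f 50 19 43
f 47 43 11
f 50 43 47
f 19 45 44
f 45 16 32
f 44 32 15
f 45 32 44
f 16 31 36
f 31 10 33
f 36 33 17
f 31 33 36
f 12 38 24
f 38 18 39
f 24 39 13
f 38 39 24
f 12 24 22
f 24 13 23
f 22 23 11
f 24 23 22
f 12 22 29
f 22 11 28
f 29 28 15
f 22 28 29
f 12 29 34
f 29 15 35
f 34 35 17
f 29 35 34
f 12 34 38
f 34 17 41
f 38 41 18
f 34 41 38
f 13 39 27
f 39 18 40
f 27 40 14
f 39 40 27
f 11 23 47
f 23 13 48
f 47 48 20
f 23 48 47
f 15 28 44
f 28 11 43
f 44 43 19
f 28 43 44
f 17 35 36
f 35 15 32
f 36 32 16
f 35 32 36
f 18 41 37
f 41 17 33
f 37 33 10
f 41 33 37
f 52 54 51
f 55 52 51
f 51 54 53
f 53 55 51
f 52 58 54
f 56 52 55
f 56 58 52
f 54 58 53
f 57 55 53
f 53 58 57
f 57 56 55
f 58 56 57
f 60 62 59
f 63 60 59
f 59 62 61
f 61 63 59
f 60 66 62
f 64 60 63
f 64 66 60
f 62 66 61
f 65 63 61
f 61 66 65
f 65 64 63
f 66 64 65



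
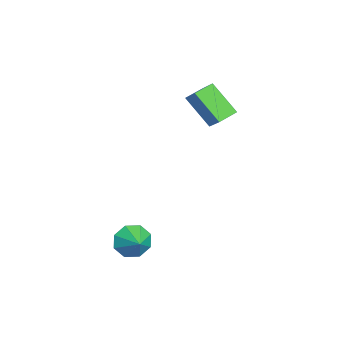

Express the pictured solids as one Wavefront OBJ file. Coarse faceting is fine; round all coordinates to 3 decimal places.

v -4.959 2.267 4.253
v -3.953 2.708 5.215
v -3.991 3.462 2.694
v -2.985 3.903 3.656
v -4.275 1.337 3.964
v -3.269 1.778 4.926
v -3.307 2.532 2.405
v -2.301 2.973 3.367
v 2.381 -1.505 -2.159
v 2.915 -1.909 -2.928
v 3.419 -1.155 -1.621
v 2.729 -1.162 -3.054
v 2.339 -0.615 -2.656
v 1.973 -0.59 -1.966
v 1.847 -1.1 -1.39
v 2.033 -1.848 -1.263
v 2.423 -2.394 -1.661
v 2.789 -2.42 -2.351
f 2 4 1
f 5 2 1
f 1 4 3
f 3 5 1
f 2 8 4
f 6 2 5
f 6 8 2
f 4 8 3
f 7 5 3
f 3 8 7
f 7 6 5
f 8 6 7
f 10 9 12
f 10 12 11
f 12 9 13
f 12 13 11
f 13 9 14
f 13 14 11
f 14 9 15
f 14 15 11
f 15 9 16
f 15 16 11
f 16 9 17
f 16 17 11
f 17 9 18
f 17 18 11
f 18 9 10
f 18 10 11



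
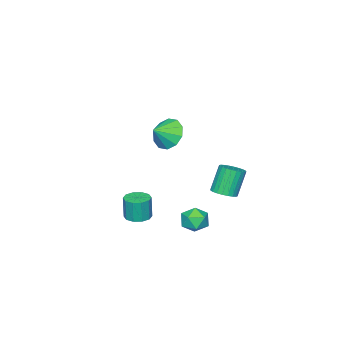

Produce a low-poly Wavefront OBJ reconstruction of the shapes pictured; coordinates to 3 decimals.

v -1.339 -2.926 -4.7
v -0.846 -3.531 -4.718
v -0.849 -3.578 -3.259
v -1.341 -2.974 -3.24
v -0.585 -3.126 -4.705
v -0.587 -3.173 -3.245
v -0.611 -2.645 -4.689
v -0.614 -2.692 -3.23
v -0.916 -2.271 -4.678
v -0.918 -2.319 -3.218
v -1.382 -2.148 -4.674
v -1.384 -2.195 -3.215
v -1.831 -2.322 -4.681
v -1.834 -2.369 -3.222
v -2.093 -2.727 -4.695
v -2.095 -2.774 -3.235
v -2.066 -3.208 -4.71
v -2.069 -3.255 -3.251
v -1.762 -3.581 -4.722
v -1.764 -3.629 -3.262
v -1.296 -3.705 -4.725
v -1.298 -3.752 -3.266
v -1.936 1.238 -3.493
v -1.401 1.096 -4.194
v -2.579 -0.036 -3.726
v -2.044 -0.178 -4.427
v -1.707 -0.186 -3.6
v -1.31 0.602 -3.456
v -2.67 0.458 -4.464
v -2.273 1.246 -4.32
v -1.855 0.614 -4.795
v -1.259 0.216 -4.261
v -2.721 0.844 -3.659
v -2.125 0.446 -3.125
v -0.167 0.169 3.308
v 0.352 -0.03 2.417
v 0.787 -0.049 3.912
v 0.414 0.602 2.548
v 0.254 1.069 2.969
v -0.067 1.193 3.519
v -0.426 0.925 3.989
v -0.686 0.368 4.199
v -0.747 -0.264 4.068
v -0.587 -0.731 3.647
v -0.267 -0.855 3.096
v 0.092 -0.587 2.627
v -3.301 1.471 -2.119
v -2.692 1.831 -1.841
v -3.43 1.849 -0.244
v -4.039 1.489 -0.521
v -2.862 2.06 -1.922
v -3.601 2.077 -0.325
v -3.099 2.199 -2.033
v -3.838 2.217 -0.436
v -3.367 2.227 -2.158
v -4.106 2.245 -0.56
v -3.625 2.141 -2.276
v -4.363 2.158 -0.678
v -3.833 1.952 -2.37
v -4.572 1.969 -0.773
v -3.96 1.69 -2.426
v -4.699 1.707 -0.829
v -3.987 1.395 -2.435
v -4.726 1.412 -0.838
v -3.91 1.111 -2.396
v -4.648 1.129 -0.799
v -3.739 0.883 -2.315
v -4.478 0.9 -0.718
v -3.502 0.743 -2.204
v -4.241 0.761 -0.607
v -3.234 0.715 -2.08
v -3.973 0.733 -0.482
v -2.977 0.802 -1.962
v -3.715 0.819 -0.364
v -2.768 0.991 -1.867
v -3.507 1.008 -0.27
v -2.641 1.253 -1.811
v -3.38 1.27 -0.214
v -2.614 1.548 -1.802
v -3.353 1.565 -0.205
f 2 1 5
f 2 5 3
f 3 5 6
f 3 6 4
f 5 1 7
f 5 7 6
f 6 7 8
f 6 8 4
f 7 1 9
f 7 9 8
f 8 9 10
f 8 10 4
f 9 1 11
f 9 11 10
f 10 11 12
f 10 12 4
f 11 1 13
f 11 13 12
f 12 13 14
f 12 14 4
f 13 1 15
f 13 15 14
f 14 15 16
f 14 16 4
f 15 1 17
f 15 17 16
f 16 17 18
f 16 18 4
f 17 1 19
f 17 19 18
f 18 19 20
f 18 20 4
f 19 1 21
f 19 21 20
f 20 21 22
f 20 22 4
f 21 1 2
f 21 2 22
f 22 2 3
f 22 3 4
f 23 34 28
f 23 28 24
f 23 24 30
f 23 30 33
f 23 33 34
f 24 28 32
f 28 34 27
f 34 33 25
f 33 30 29
f 30 24 31
f 26 32 27
f 26 27 25
f 26 25 29
f 26 29 31
f 26 31 32
f 27 32 28
f 25 27 34
f 29 25 33
f 31 29 30
f 32 31 24
f 36 35 38
f 36 38 37
f 38 35 39
f 38 39 37
f 39 35 40
f 39 40 37
f 40 35 41
f 40 41 37
f 41 35 42
f 41 42 37
f 42 35 43
f 42 43 37
f 43 35 44
f 43 44 37
f 44 35 45
f 44 45 37
f 45 35 46
f 45 46 37
f 46 35 36
f 46 36 37
f 48 47 51
f 48 51 49
f 49 51 52
f 49 52 50
f 51 47 53
f 51 53 52
f 52 53 54
f 52 54 50
f 53 47 55
f 53 55 54
f 54 55 56
f 54 56 50
f 55 47 57
f 55 57 56
f 56 57 58
f 56 58 50
f 57 47 59
f 57 59 58
f 58 59 60
f 58 60 50
f 59 47 61
f 59 61 60
f 60 61 62
f 60 62 50
f 61 47 63
f 61 63 62
f 62 63 64
f 62 64 50
f 63 47 65
f 63 65 64
f 64 65 66
f 64 66 50
f 65 47 67
f 65 67 66
f 66 67 68
f 66 68 50
f 67 47 69
f 67 69 68
f 68 69 70
f 68 70 50
f 69 47 71
f 69 71 70
f 70 71 72
f 70 72 50
f 71 47 73
f 71 73 72
f 72 73 74
f 72 74 50
f 73 47 75
f 73 75 74
f 74 75 76
f 74 76 50
f 75 47 77
f 75 77 76
f 76 77 78
f 76 78 50
f 77 47 79
f 77 79 78
f 78 79 80
f 78 80 50
f 79 47 48
f 79 48 80
f 80 48 49
f 80 49 50



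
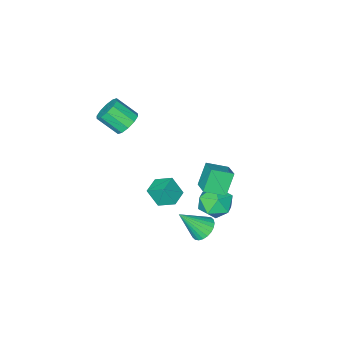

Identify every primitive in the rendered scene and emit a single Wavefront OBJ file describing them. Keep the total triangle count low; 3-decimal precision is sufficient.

v -0.617 4.215 -1.007
v -0.162 3.794 -1.574
v 0.497 3.465 0.447
v 0.004 4.076 -1.555
v 0.075 4.38 -1.453
v 0.041 4.658 -1.283
v -0.094 4.869 -1.072
v -0.308 4.98 -0.85
v -0.569 4.975 -0.652
v -0.838 4.854 -0.508
v -1.073 4.636 -0.441
v -1.239 4.354 -0.459
v -1.31 4.051 -0.561
v -1.276 3.773 -0.731
v -1.141 3.562 -0.943
v -0.927 3.45 -1.164
v -0.666 3.455 -1.362
v -0.397 3.576 -1.506
v -2.214 2.42 2.626
v -1.76 3.458 3.131
v -3.268 3.123 2.131
v -2.814 4.16 2.636
v -1.426 2.7 1.344
v -0.972 3.737 1.849
v -2.48 3.402 0.849
v -2.026 4.44 1.354
v -4.192 2.324 -2.988
v -3.412 3.007 -2.43
v -3.348 0.773 -2.27
v -2.568 1.456 -1.712
v -3.695 1.449 -1.37
v -4.216 2.407 -1.814
v -2.544 1.373 -2.886
v -3.065 2.331 -3.33
v -2.393 2.419 -2.367
v -3.105 2.466 -1.43
v -3.655 1.314 -3.27
v -4.367 1.361 -2.333
v -0.989 0.406 -1.224
v -1.47 1.369 -0.588
v -0.014 0.915 -1.257
v -0.495 1.878 -0.621
v -0.645 -0.178 -0.079
v -1.126 0.785 0.557
v 0.33 0.331 -0.112
v -0.151 1.294 0.524
v -0.721 -2.769 3.072
v -0.236 -3.089 2.412
v 0.446 -4.151 3.427
v -0.039 -3.831 4.088
v 0.044 -2.686 2.646
v 0.726 -3.748 3.661
v 0.032 -2.314 3.042
v 0.714 -3.376 4.058
v -0.268 -2.116 3.451
v 0.414 -3.178 4.466
v -0.741 -2.168 3.714
v -0.059 -3.23 4.73
v -1.206 -2.449 3.733
v -0.524 -3.511 4.748
v -1.486 -2.852 3.499
v -0.804 -3.914 4.514
v -1.474 -3.224 3.102
v -0.792 -4.286 4.118
v -1.174 -3.422 2.694
v -0.492 -4.484 3.709
v -0.701 -3.37 2.43
v -0.019 -4.432 3.446
f 2 1 4
f 2 4 3
f 4 1 5
f 4 5 3
f 5 1 6
f 5 6 3
f 6 1 7
f 6 7 3
f 7 1 8
f 7 8 3
f 8 1 9
f 8 9 3
f 9 1 10
f 9 10 3
f 10 1 11
f 10 11 3
f 11 1 12
f 11 12 3
f 12 1 13
f 12 13 3
f 13 1 14
f 13 14 3
f 14 1 15
f 14 15 3
f 15 1 16
f 15 16 3
f 16 1 17
f 16 17 3
f 17 1 18
f 17 18 3
f 18 1 2
f 18 2 3
f 20 22 19
f 23 20 19
f 19 22 21
f 21 23 19
f 20 26 22
f 24 20 23
f 24 26 20
f 22 26 21
f 25 23 21
f 21 26 25
f 25 24 23
f 26 24 25
f 27 38 32
f 27 32 28
f 27 28 34
f 27 34 37
f 27 37 38
f 28 32 36
f 32 38 31
f 38 37 29
f 37 34 33
f 34 28 35
f 30 36 31
f 30 31 29
f 30 29 33
f 30 33 35
f 30 35 36
f 31 36 32
f 29 31 38
f 33 29 37
f 35 33 34
f 36 35 28
f 40 42 39
f 43 40 39
f 39 42 41
f 41 43 39
f 40 46 42
f 44 40 43
f 44 46 40
f 42 46 41
f 45 43 41
f 41 46 45
f 45 44 43
f 46 44 45
f 48 47 51
f 48 51 49
f 49 51 52
f 49 52 50
f 51 47 53
f 51 53 52
f 52 53 54
f 52 54 50
f 53 47 55
f 53 55 54
f 54 55 56
f 54 56 50
f 55 47 57
f 55 57 56
f 56 57 58
f 56 58 50
f 57 47 59
f 57 59 58
f 58 59 60
f 58 60 50
f 59 47 61
f 59 61 60
f 60 61 62
f 60 62 50
f 61 47 63
f 61 63 62
f 62 63 64
f 62 64 50
f 63 47 65
f 63 65 64
f 64 65 66
f 64 66 50
f 65 47 67
f 65 67 66
f 66 67 68
f 66 68 50
f 67 47 48
f 67 48 68
f 68 48 49
f 68 49 50



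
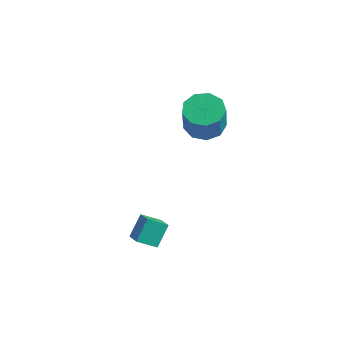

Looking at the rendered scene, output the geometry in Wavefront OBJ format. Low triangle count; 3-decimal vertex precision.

v 3.304 -2.09 -4.275
v 2.808 -2.826 -3.791
v 3.188 -1.364 -3.289
v 2.693 -2.099 -2.805
v 4.127 -2.421 -3.935
v 3.632 -3.156 -3.451
v 4.012 -1.694 -2.949
v 3.516 -2.43 -2.465
v 2.17 2.053 0.761
v 3.052 2.16 0.425
v 3.753 1.453 2.044
v 2.87 1.347 2.379
v 2.867 2.697 0.74
v 3.568 1.991 2.358
v 2.356 2.934 1.064
v 3.057 2.227 2.683
v 1.758 2.758 1.247
v 2.459 2.052 2.865
v 1.352 2.253 1.202
v 2.053 1.546 2.82
v 1.329 1.654 0.95
v 2.03 0.947 2.569
v 1.699 1.242 0.61
v 2.4 0.535 2.229
v 2.289 1.209 0.341
v 2.99 0.503 1.959
v 2.824 1.572 0.268
v 3.524 0.866 1.886
f 2 4 1
f 5 2 1
f 1 4 3
f 3 5 1
f 2 8 4
f 6 2 5
f 6 8 2
f 4 8 3
f 7 5 3
f 3 8 7
f 7 6 5
f 8 6 7
f 10 9 13
f 10 13 11
f 11 13 14
f 11 14 12
f 13 9 15
f 13 15 14
f 14 15 16
f 14 16 12
f 15 9 17
f 15 17 16
f 16 17 18
f 16 18 12
f 17 9 19
f 17 19 18
f 18 19 20
f 18 20 12
f 19 9 21
f 19 21 20
f 20 21 22
f 20 22 12
f 21 9 23
f 21 23 22
f 22 23 24
f 22 24 12
f 23 9 25
f 23 25 24
f 24 25 26
f 24 26 12
f 25 9 27
f 25 27 26
f 26 27 28
f 26 28 12
f 27 9 10
f 27 10 28
f 28 10 11
f 28 11 12



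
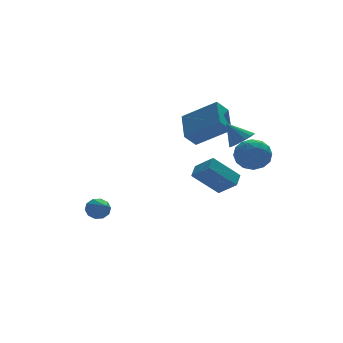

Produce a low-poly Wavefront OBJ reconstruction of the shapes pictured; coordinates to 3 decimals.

v 3.392 0.09 -2.969
v 2.037 0.319 -1.701
v 3.851 0.712 -2.591
v 2.496 0.941 -1.323
v 3.964 -0.801 -2.197
v 2.609 -0.572 -0.929
v 4.423 -0.179 -1.819
v 3.068 0.05 -0.551
v 3.113 -3.249 1.655
v 3.532 -2.642 1.599
v 2.527 -2.751 2.665
v 3.223 -2.569 1.384
v 2.885 -2.679 1.242
v 2.608 -2.942 1.21
v 2.466 -3.287 1.298
v 2.498 -3.621 1.481
v 2.694 -3.856 1.711
v 3.003 -3.929 1.926
v 3.341 -3.819 2.068
v 3.619 -3.556 2.1
v 3.76 -3.211 2.012
v 3.729 -2.877 1.829
v 2.891 -1.168 2.217
v 3.351 0.286 3.076
v 1.506 -0.063 1.089
v 1.966 1.39 1.949
v 3.574 -0.99 1.551
v 4.034 0.463 2.411
v 2.189 0.114 0.424
v 2.649 1.568 1.283
v -2.763 0.407 -3.252
v -2.528 0.645 -2.707
v -2.937 -1.307 -2.428
v -2.921 0.689 -2.7
v -3.254 0.625 -2.904
v -3.399 0.477 -3.241
v -3.301 0.303 -3.582
v -2.998 0.169 -3.798
v -2.605 0.125 -3.805
v -2.272 0.189 -3.601
v -2.127 0.337 -3.264
v -2.224 0.511 -2.922
v 2.766 -3.603 0.834
v 3.218 -2.993 1.451
v 4.062 -3.647 -0.071
v 4.514 -3.037 0.546
v 4.309 -3.952 0.824
v 3.508 -3.925 1.384
v 3.772 -2.715 -0.004
v 2.971 -2.688 0.556
v 3.84 -2.445 0.933
v 4.171 -3.209 1.445
v 3.109 -3.431 -0.065
v 3.44 -4.195 0.447
v 2.878 -3.294 1.222
v 4.402 -3.346 0.158
v 4.282 -3.883 0.321
v 4.547 -3.525 0.684
v 3.048 -3.842 1.183
v 3.314 -3.484 1.545
v 3.956 -4.047 1.177
v 3.966 -3.156 -0.165
v 4.232 -2.798 0.197
v 2.733 -3.115 0.696
v 2.998 -2.757 1.059
v 3.324 -2.593 0.203
v 3.509 -2.614 1.281
v 4.271 -2.639 0.748
v 3.835 -2.45 0.425
v 3.364 -2.434 0.754
v 3.704 -3.063 1.581
v 4.466 -3.089 1.049
v 4.346 -3.626 1.213
v 3.874 -3.61 1.542
v 4.07 -2.74 1.277
v 2.814 -3.551 0.331
v 3.576 -3.577 -0.201
v 3.406 -3.03 -0.162
v 2.934 -3.014 0.167
v 3.009 -4.001 0.632
v 3.771 -4.026 0.099
v 3.916 -4.206 0.626
v 3.445 -4.19 0.955
v 3.21 -3.9 0.103
f 2 4 1
f 5 2 1
f 1 4 3
f 3 5 1
f 2 8 4
f 6 2 5
f 6 8 2
f 4 8 3
f 7 5 3
f 3 8 7
f 7 6 5
f 8 6 7
f 10 9 12
f 10 12 11
f 12 9 13
f 12 13 11
f 13 9 14
f 13 14 11
f 14 9 15
f 14 15 11
f 15 9 16
f 15 16 11
f 16 9 17
f 16 17 11
f 17 9 18
f 17 18 11
f 18 9 19
f 18 19 11
f 19 9 20
f 19 20 11
f 20 9 21
f 20 21 11
f 21 9 22
f 21 22 11
f 22 9 10
f 22 10 11
f 24 26 23
f 27 24 23
f 23 26 25
f 25 27 23
f 24 30 26
f 28 24 27
f 28 30 24
f 26 30 25
f 29 27 25
f 25 30 29
f 29 28 27
f 30 28 29
f 32 31 34
f 32 34 33
f 34 31 35
f 34 35 33
f 35 31 36
f 35 36 33
f 36 31 37
f 36 37 33
f 37 31 38
f 37 38 33
f 38 31 39
f 38 39 33
f 39 31 40
f 39 40 33
f 40 31 41
f 40 41 33
f 41 31 42
f 41 42 33
f 42 31 32
f 42 32 33
f 43 80 59
f 80 54 83
f 59 83 48
f 80 83 59
f 43 59 55
f 59 48 60
f 55 60 44
f 59 60 55
f 43 55 64
f 55 44 65
f 64 65 50
f 55 65 64
f 43 64 76
f 64 50 79
f 76 79 53
f 64 79 76
f 43 76 80
f 76 53 84
f 80 84 54
f 76 84 80
f 44 60 71
f 60 48 74
f 71 74 52
f 60 74 71
f 48 83 61
f 83 54 82
f 61 82 47
f 83 82 61
f 54 84 81
f 84 53 77
f 81 77 45
f 84 77 81
f 53 79 78
f 79 50 66
f 78 66 49
f 79 66 78
f 50 65 70
f 65 44 67
f 70 67 51
f 65 67 70
f 46 72 58
f 72 52 73
f 58 73 47
f 72 73 58
f 46 58 56
f 58 47 57
f 56 57 45
f 58 57 56
f 46 56 63
f 56 45 62
f 63 62 49
f 56 62 63
f 46 63 68
f 63 49 69
f 68 69 51
f 63 69 68
f 46 68 72
f 68 51 75
f 72 75 52
f 68 75 72
f 47 73 61
f 73 52 74
f 61 74 48
f 73 74 61
f 45 57 81
f 57 47 82
f 81 82 54
f 57 82 81
f 49 62 78
f 62 45 77
f 78 77 53
f 62 77 78
f 51 69 70
f 69 49 66
f 70 66 50
f 69 66 70
f 52 75 71
f 75 51 67
f 71 67 44
f 75 67 71



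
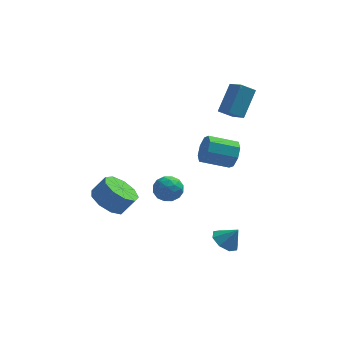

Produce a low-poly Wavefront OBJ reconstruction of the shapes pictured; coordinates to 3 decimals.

v -1.783 -0.231 -0.877
v -1.108 0.338 -0.847
v -0.872 -1.298 -1.153
v -0.197 -0.729 -1.123
v -0.638 -0.93 -0.384
v -1.201 -0.271 -0.214
v -0.779 -0.689 -1.786
v -1.342 -0.03 -1.616
v -0.487 0.055 -1.409
v -0.4 -0.095 -0.543
v -1.58 -0.865 -1.457
v -1.493 -1.015 -0.591
v -1.525 0.147 -0.838
v -0.455 -1.107 -1.162
v -0.714 -1.225 -0.728
v -0.317 -0.891 -0.71
v -1.58 -0.211 -0.466
v -1.183 0.123 -0.448
v -0.907 -0.622 -0.176
v -0.797 -1.083 -1.552
v -0.4 -0.749 -1.534
v -1.663 -0.069 -1.29
v -1.266 0.265 -1.272
v -1.073 -0.338 -1.824
v -0.764 0.315 -1.151
v -0.229 -0.312 -1.312
v -0.571 -0.288 -1.702
v -0.901 0.099 -1.602
v -0.713 0.227 -0.641
v -0.177 -0.4 -0.803
v -0.437 -0.518 -0.369
v -0.767 -0.131 -0.269
v -0.348 0.061 -0.971
v -1.803 -0.56 -1.197
v -1.267 -1.187 -1.359
v -1.213 -0.829 -1.731
v -1.543 -0.442 -1.631
v -1.751 -0.648 -0.688
v -1.216 -1.275 -0.849
v -1.079 -1.059 -0.398
v -1.409 -0.672 -0.298
v -1.632 -1.021 -1.029
v 2.347 -2.316 3.003
v 2.602 -1.963 3.745
v 1.047 -2.052 4.319
v 0.793 -2.404 3.577
v 2.413 -1.513 3.304
v 0.858 -1.601 3.878
v 2.186 -1.533 2.686
v 0.631 -1.621 3.261
v 2.053 -2.011 2.254
v 0.498 -2.1 2.829
v 2.093 -2.668 2.261
v 0.538 -2.757 2.835
v 2.282 -3.119 2.702
v 0.727 -3.207 3.276
v 2.509 -3.099 3.319
v 0.954 -3.187 3.894
v 2.642 -2.62 3.751
v 1.087 -2.709 4.326
v 1.925 -3.009 -3.342
v 2.608 -2.764 -3.805
v 2.595 -3.091 -2.398
v 2.29 -2.255 -3.535
v 1.758 -2.187 -3.153
v 1.325 -2.601 -2.881
v 1.243 -3.255 -2.879
v 1.561 -3.764 -3.149
v 2.093 -3.832 -3.531
v 2.526 -3.417 -3.803
v 2.381 2.223 3.161
v 3.094 3.449 4.543
v 1.828 3.111 2.659
v 2.541 4.336 4.041
v 3.199 2.404 2.579
v 3.912 3.629 3.961
v 2.646 3.291 2.077
v 3.359 4.517 3.459
v -4.191 -3.329 0.221
v -3.316 -3.408 -0.442
v -2.594 -3.289 0.497
v -3.469 -3.211 1.159
v -3.523 -2.688 -0.373
v -2.802 -2.569 0.566
v -4.043 -2.268 -0.027
v -3.322 -2.149 0.912
v -4.632 -2.345 0.435
v -3.911 -2.226 1.374
v -5.014 -2.883 0.797
v -4.293 -2.764 1.736
v -5.011 -3.629 0.889
v -4.29 -3.511 1.828
v -4.624 -4.236 0.668
v -3.903 -4.117 1.607
v -4.034 -4.418 0.238
v -3.313 -4.299 1.177
v -3.518 -4.091 -0.2
v -2.796 -3.972 0.739
f 1 38 17
f 38 12 41
f 17 41 6
f 38 41 17
f 1 17 13
f 17 6 18
f 13 18 2
f 17 18 13
f 1 13 22
f 13 2 23
f 22 23 8
f 13 23 22
f 1 22 34
f 22 8 37
f 34 37 11
f 22 37 34
f 1 34 38
f 34 11 42
f 38 42 12
f 34 42 38
f 2 18 29
f 18 6 32
f 29 32 10
f 18 32 29
f 6 41 19
f 41 12 40
f 19 40 5
f 41 40 19
f 12 42 39
f 42 11 35
f 39 35 3
f 42 35 39
f 11 37 36
f 37 8 24
f 36 24 7
f 37 24 36
f 8 23 28
f 23 2 25
f 28 25 9
f 23 25 28
f 4 30 16
f 30 10 31
f 16 31 5
f 30 31 16
f 4 16 14
f 16 5 15
f 14 15 3
f 16 15 14
f 4 14 21
f 14 3 20
f 21 20 7
f 14 20 21
f 4 21 26
f 21 7 27
f 26 27 9
f 21 27 26
f 4 26 30
f 26 9 33
f 30 33 10
f 26 33 30
f 5 31 19
f 31 10 32
f 19 32 6
f 31 32 19
f 3 15 39
f 15 5 40
f 39 40 12
f 15 40 39
f 7 20 36
f 20 3 35
f 36 35 11
f 20 35 36
f 9 27 28
f 27 7 24
f 28 24 8
f 27 24 28
f 10 33 29
f 33 9 25
f 29 25 2
f 33 25 29
f 44 43 47
f 44 47 45
f 45 47 48
f 45 48 46
f 47 43 49
f 47 49 48
f 48 49 50
f 48 50 46
f 49 43 51
f 49 51 50
f 50 51 52
f 50 52 46
f 51 43 53
f 51 53 52
f 52 53 54
f 52 54 46
f 53 43 55
f 53 55 54
f 54 55 56
f 54 56 46
f 55 43 57
f 55 57 56
f 56 57 58
f 56 58 46
f 57 43 59
f 57 59 58
f 58 59 60
f 58 60 46
f 59 43 44
f 59 44 60
f 60 44 45
f 60 45 46
f 62 61 64
f 62 64 63
f 64 61 65
f 64 65 63
f 65 61 66
f 65 66 63
f 66 61 67
f 66 67 63
f 67 61 68
f 67 68 63
f 68 61 69
f 68 69 63
f 69 61 70
f 69 70 63
f 70 61 62
f 70 62 63
f 72 74 71
f 75 72 71
f 71 74 73
f 73 75 71
f 72 78 74
f 76 72 75
f 76 78 72
f 74 78 73
f 77 75 73
f 73 78 77
f 77 76 75
f 78 76 77
f 80 79 83
f 80 83 81
f 81 83 84
f 81 84 82
f 83 79 85
f 83 85 84
f 84 85 86
f 84 86 82
f 85 79 87
f 85 87 86
f 86 87 88
f 86 88 82
f 87 79 89
f 87 89 88
f 88 89 90
f 88 90 82
f 89 79 91
f 89 91 90
f 90 91 92
f 90 92 82
f 91 79 93
f 91 93 92
f 92 93 94
f 92 94 82
f 93 79 95
f 93 95 94
f 94 95 96
f 94 96 82
f 95 79 97
f 95 97 96
f 96 97 98
f 96 98 82
f 97 79 80
f 97 80 98
f 98 80 81
f 98 81 82

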